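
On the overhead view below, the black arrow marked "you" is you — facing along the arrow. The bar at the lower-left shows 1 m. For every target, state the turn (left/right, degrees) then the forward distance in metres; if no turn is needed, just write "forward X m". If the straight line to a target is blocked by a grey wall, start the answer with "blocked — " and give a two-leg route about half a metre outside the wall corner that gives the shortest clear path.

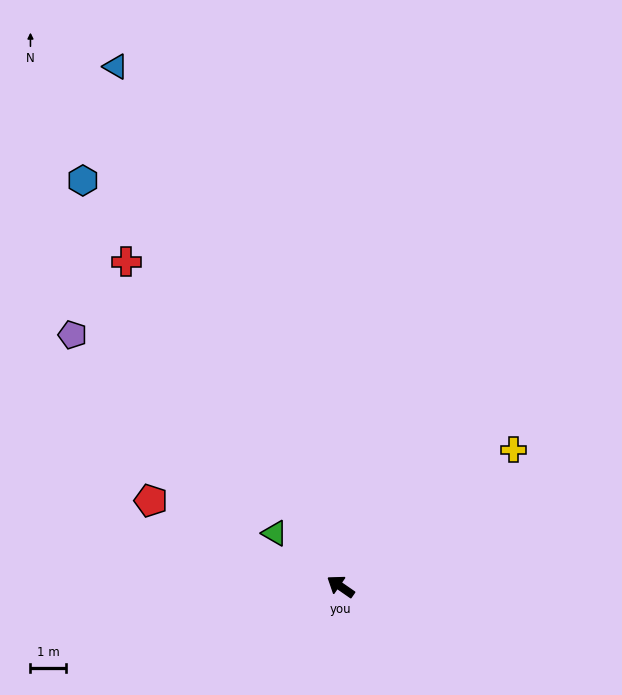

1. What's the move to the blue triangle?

turn right 32°, forward 16.1 m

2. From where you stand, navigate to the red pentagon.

turn left 10°, forward 5.9 m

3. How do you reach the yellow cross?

turn right 107°, forward 6.3 m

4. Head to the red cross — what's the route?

turn right 22°, forward 11.1 m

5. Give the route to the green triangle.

turn right 4°, forward 2.4 m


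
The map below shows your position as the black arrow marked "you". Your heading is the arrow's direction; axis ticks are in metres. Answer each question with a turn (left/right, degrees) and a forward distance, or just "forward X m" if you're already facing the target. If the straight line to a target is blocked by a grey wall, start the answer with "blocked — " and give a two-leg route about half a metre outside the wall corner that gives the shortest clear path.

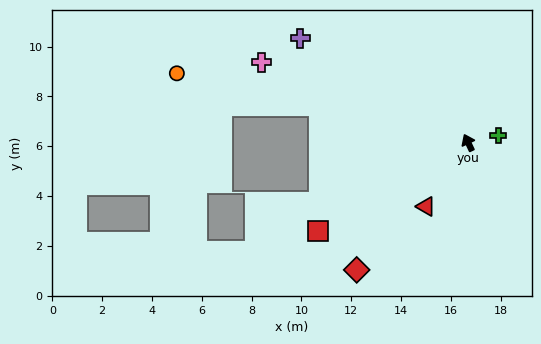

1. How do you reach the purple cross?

turn left 33°, forward 7.9 m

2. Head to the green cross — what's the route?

turn right 102°, forward 1.2 m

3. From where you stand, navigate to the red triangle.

turn left 121°, forward 3.1 m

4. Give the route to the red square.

turn left 95°, forward 7.0 m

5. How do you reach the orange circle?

turn left 51°, forward 12.0 m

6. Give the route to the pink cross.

turn left 44°, forward 8.9 m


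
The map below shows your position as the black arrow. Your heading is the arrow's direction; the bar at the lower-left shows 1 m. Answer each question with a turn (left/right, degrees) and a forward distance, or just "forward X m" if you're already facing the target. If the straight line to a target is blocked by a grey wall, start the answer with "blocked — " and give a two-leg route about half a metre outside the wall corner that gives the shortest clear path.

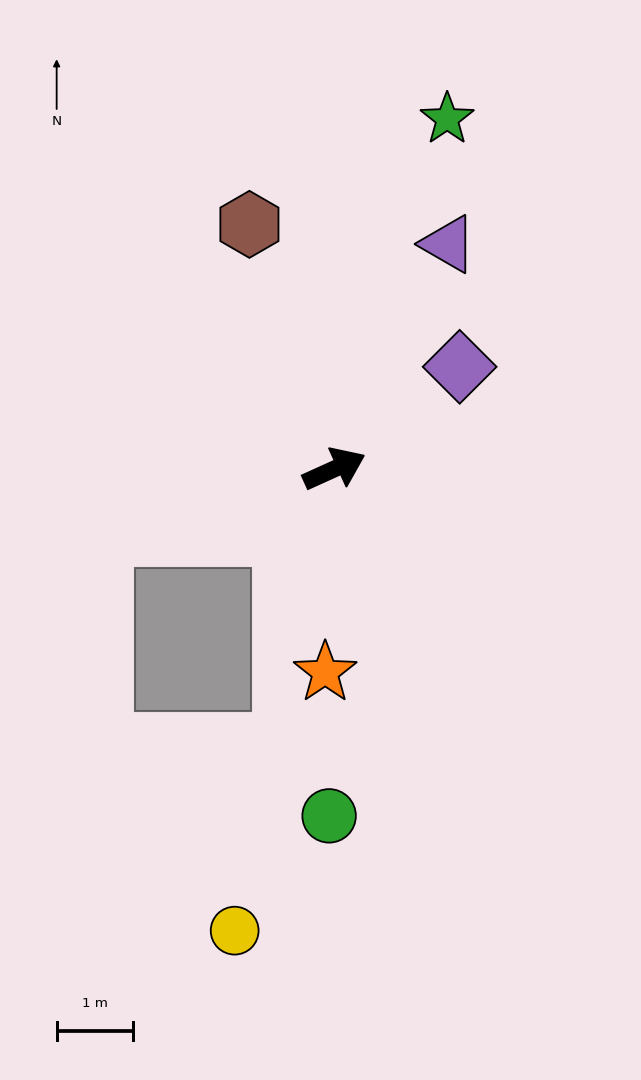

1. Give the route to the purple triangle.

turn left 39°, forward 3.3 m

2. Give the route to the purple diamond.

turn left 15°, forward 2.1 m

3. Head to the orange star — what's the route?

turn right 117°, forward 2.7 m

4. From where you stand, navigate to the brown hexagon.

turn left 85°, forward 3.4 m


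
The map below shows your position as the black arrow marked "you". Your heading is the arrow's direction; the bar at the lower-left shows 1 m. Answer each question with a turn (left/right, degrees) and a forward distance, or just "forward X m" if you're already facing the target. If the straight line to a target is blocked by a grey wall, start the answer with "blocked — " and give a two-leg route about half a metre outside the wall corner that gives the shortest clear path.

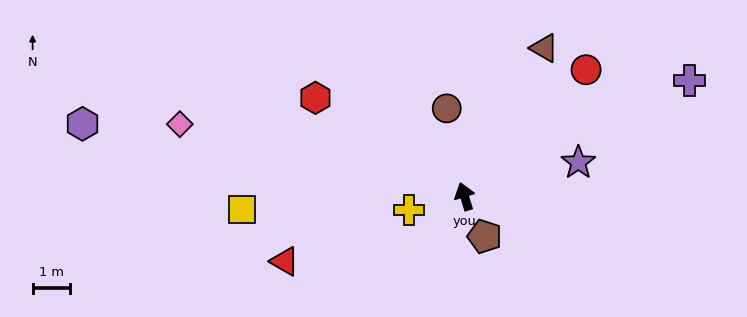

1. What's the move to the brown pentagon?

turn right 171°, forward 1.2 m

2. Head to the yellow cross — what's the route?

turn left 87°, forward 1.5 m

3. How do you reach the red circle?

turn right 61°, forward 4.7 m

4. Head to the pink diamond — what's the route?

turn left 59°, forward 7.9 m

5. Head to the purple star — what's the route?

turn right 91°, forward 3.2 m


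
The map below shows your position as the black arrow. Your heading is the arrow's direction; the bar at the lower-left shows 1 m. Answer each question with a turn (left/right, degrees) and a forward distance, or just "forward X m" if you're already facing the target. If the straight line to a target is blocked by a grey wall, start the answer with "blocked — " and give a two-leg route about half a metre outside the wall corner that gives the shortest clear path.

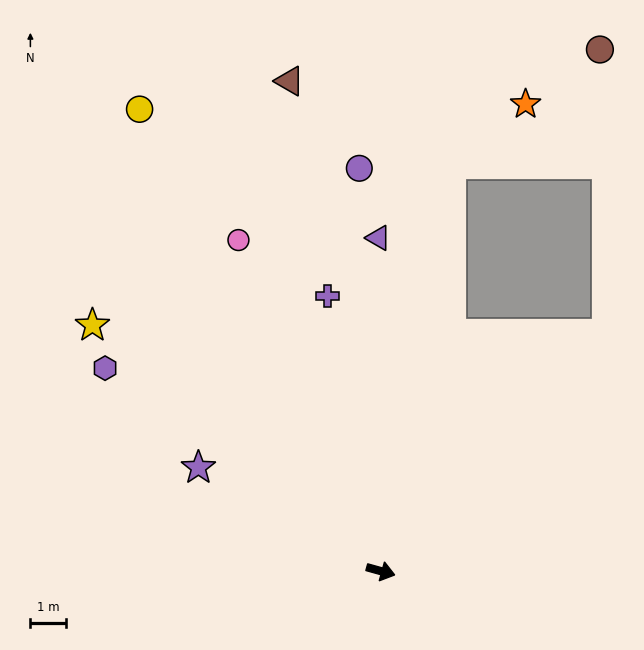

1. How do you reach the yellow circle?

turn left 133°, forward 14.8 m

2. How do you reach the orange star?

blocked — turn left 96°, forward 11.7 m, then turn right 42°, forward 2.7 m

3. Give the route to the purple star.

turn left 166°, forward 6.0 m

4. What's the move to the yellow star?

turn left 155°, forward 10.8 m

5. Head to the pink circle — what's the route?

turn left 129°, forward 10.3 m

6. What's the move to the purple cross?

turn left 117°, forward 8.0 m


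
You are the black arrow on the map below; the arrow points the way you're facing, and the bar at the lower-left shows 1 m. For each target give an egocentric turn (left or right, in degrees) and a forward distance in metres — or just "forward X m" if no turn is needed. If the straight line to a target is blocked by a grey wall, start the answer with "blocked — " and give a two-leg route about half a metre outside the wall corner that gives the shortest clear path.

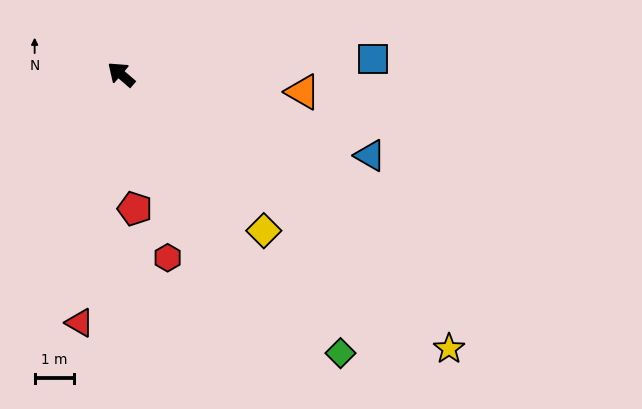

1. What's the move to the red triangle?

turn left 121°, forward 6.4 m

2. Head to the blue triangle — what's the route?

turn right 157°, forward 6.6 m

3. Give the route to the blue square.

turn right 136°, forward 6.4 m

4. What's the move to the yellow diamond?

turn left 173°, forward 5.3 m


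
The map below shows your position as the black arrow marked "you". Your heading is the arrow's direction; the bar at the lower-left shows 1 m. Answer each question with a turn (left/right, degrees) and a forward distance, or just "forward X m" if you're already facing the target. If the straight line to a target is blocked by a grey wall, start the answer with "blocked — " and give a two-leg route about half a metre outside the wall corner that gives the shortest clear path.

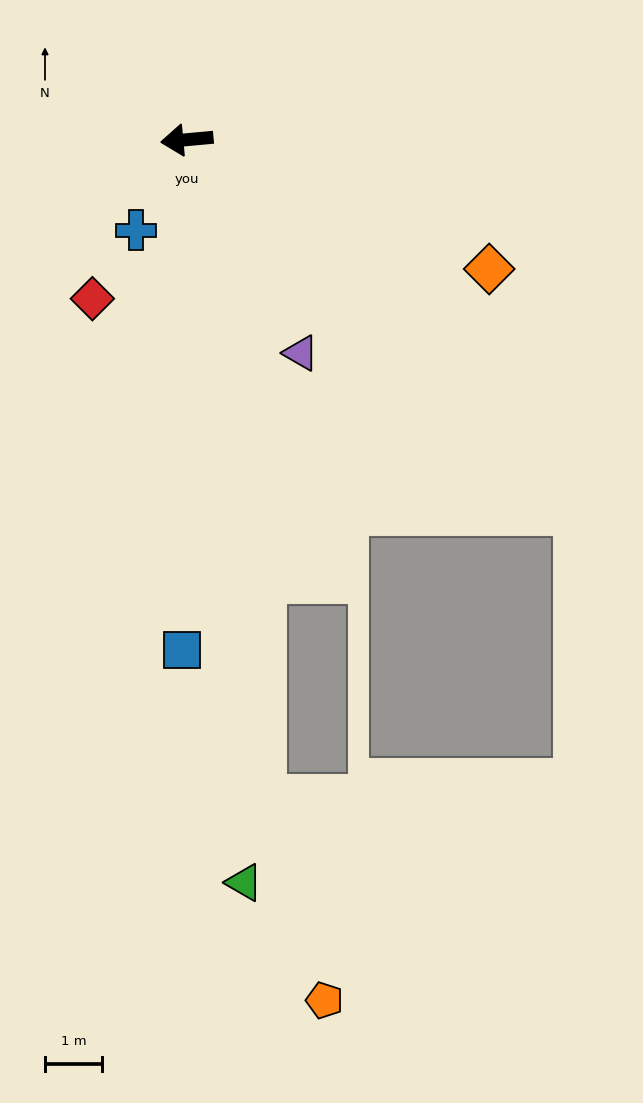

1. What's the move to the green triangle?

turn left 89°, forward 13.0 m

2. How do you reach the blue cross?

turn left 55°, forward 1.8 m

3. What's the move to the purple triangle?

turn left 113°, forward 4.2 m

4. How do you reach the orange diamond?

turn left 152°, forward 5.7 m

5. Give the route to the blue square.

turn left 84°, forward 8.9 m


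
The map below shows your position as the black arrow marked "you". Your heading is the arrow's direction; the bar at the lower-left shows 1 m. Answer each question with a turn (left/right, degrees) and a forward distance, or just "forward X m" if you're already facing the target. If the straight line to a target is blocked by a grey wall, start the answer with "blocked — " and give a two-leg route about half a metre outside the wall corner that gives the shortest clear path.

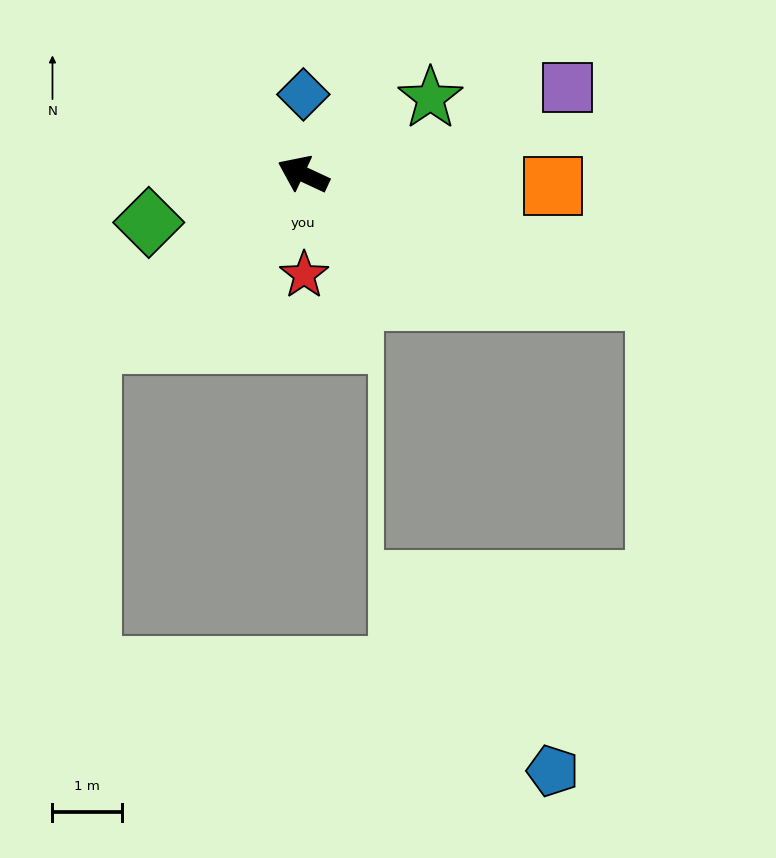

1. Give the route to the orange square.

turn right 158°, forward 3.6 m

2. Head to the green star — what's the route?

turn right 124°, forward 2.1 m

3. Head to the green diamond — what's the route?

turn left 42°, forward 2.3 m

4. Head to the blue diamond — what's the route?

turn right 65°, forward 1.1 m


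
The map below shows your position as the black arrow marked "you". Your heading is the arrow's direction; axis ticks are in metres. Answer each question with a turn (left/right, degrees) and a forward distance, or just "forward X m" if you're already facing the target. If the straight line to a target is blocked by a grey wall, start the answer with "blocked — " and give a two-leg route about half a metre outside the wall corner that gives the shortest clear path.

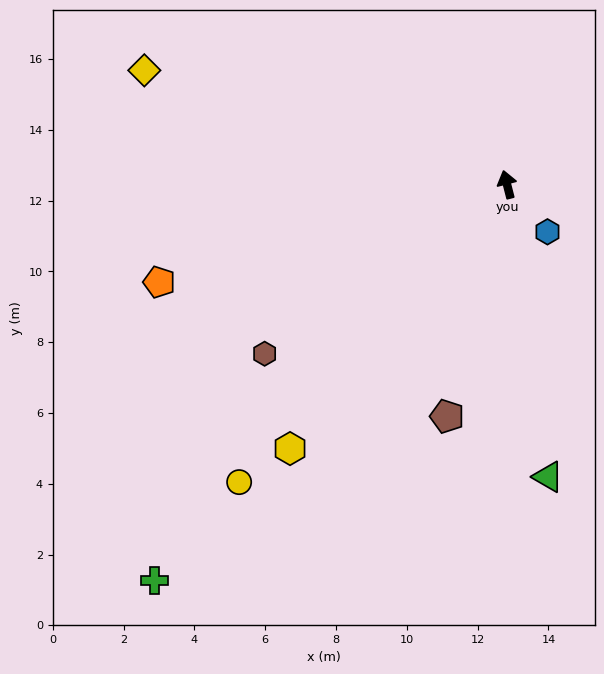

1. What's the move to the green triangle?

turn left 174°, forward 8.3 m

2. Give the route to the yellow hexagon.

turn left 126°, forward 9.7 m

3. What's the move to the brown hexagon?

turn left 111°, forward 8.4 m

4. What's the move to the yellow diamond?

turn left 58°, forward 10.7 m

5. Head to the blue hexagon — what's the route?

turn right 154°, forward 1.8 m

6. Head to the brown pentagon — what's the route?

turn left 151°, forward 6.8 m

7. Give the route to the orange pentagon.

turn left 91°, forward 10.2 m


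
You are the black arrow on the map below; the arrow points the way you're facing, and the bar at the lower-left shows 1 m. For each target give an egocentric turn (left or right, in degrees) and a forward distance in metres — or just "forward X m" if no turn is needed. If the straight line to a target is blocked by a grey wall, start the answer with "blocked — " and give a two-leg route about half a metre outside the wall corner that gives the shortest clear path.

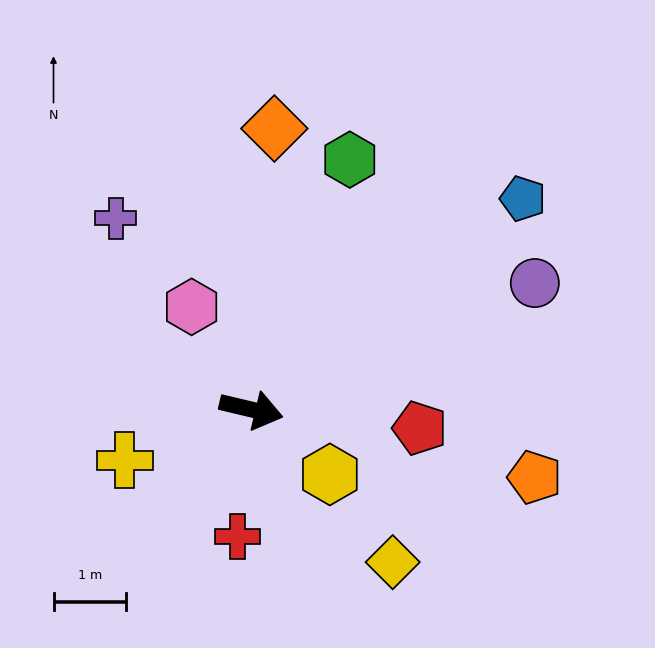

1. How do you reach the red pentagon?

turn left 7°, forward 2.3 m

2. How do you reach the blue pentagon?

turn left 51°, forward 4.8 m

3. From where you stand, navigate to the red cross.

turn right 83°, forward 1.8 m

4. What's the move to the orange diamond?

turn left 99°, forward 3.9 m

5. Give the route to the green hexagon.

turn left 82°, forward 3.7 m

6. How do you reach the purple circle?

turn left 37°, forward 4.3 m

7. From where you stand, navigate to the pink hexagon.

turn left 134°, forward 1.6 m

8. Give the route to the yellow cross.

turn right 145°, forward 1.9 m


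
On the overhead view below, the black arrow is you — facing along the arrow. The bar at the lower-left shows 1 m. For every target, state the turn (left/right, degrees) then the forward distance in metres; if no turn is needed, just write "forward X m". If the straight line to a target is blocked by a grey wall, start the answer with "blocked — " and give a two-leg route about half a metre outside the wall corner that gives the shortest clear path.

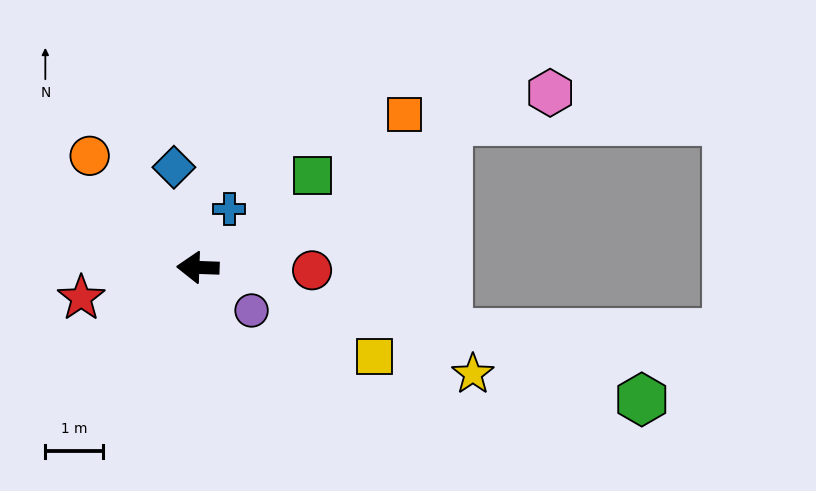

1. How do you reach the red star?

turn left 17°, forward 2.1 m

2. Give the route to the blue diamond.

turn right 74°, forward 1.8 m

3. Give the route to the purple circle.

turn left 143°, forward 1.2 m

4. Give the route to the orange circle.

turn right 44°, forward 2.7 m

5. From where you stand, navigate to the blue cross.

turn right 116°, forward 1.2 m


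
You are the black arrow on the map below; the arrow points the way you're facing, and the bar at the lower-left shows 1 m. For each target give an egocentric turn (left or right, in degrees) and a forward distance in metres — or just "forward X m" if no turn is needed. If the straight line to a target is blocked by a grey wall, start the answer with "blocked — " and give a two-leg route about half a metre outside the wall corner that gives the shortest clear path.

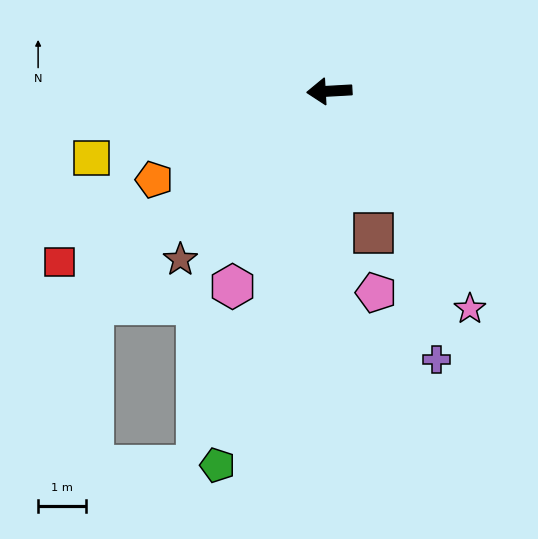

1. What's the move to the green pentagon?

turn left 70°, forward 8.1 m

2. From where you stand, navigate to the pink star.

turn left 120°, forward 5.4 m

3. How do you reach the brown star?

turn left 45°, forward 4.7 m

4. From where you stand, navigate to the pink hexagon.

turn left 60°, forward 4.5 m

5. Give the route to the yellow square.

turn left 12°, forward 5.1 m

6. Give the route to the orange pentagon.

turn left 24°, forward 4.1 m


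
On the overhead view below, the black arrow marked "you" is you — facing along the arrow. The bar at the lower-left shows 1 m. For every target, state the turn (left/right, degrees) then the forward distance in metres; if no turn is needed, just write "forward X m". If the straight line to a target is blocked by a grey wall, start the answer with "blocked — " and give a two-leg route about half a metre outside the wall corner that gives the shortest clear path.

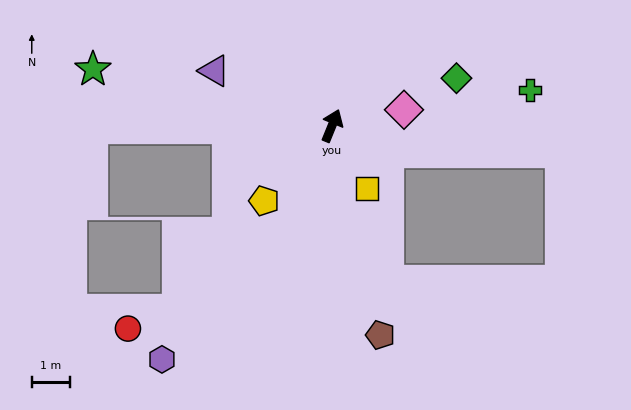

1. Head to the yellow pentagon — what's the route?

turn left 160°, forward 2.6 m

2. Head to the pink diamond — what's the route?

turn right 55°, forward 1.9 m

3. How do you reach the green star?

turn left 99°, forward 6.4 m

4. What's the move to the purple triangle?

turn left 87°, forward 3.4 m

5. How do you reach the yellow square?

turn right 129°, forward 1.9 m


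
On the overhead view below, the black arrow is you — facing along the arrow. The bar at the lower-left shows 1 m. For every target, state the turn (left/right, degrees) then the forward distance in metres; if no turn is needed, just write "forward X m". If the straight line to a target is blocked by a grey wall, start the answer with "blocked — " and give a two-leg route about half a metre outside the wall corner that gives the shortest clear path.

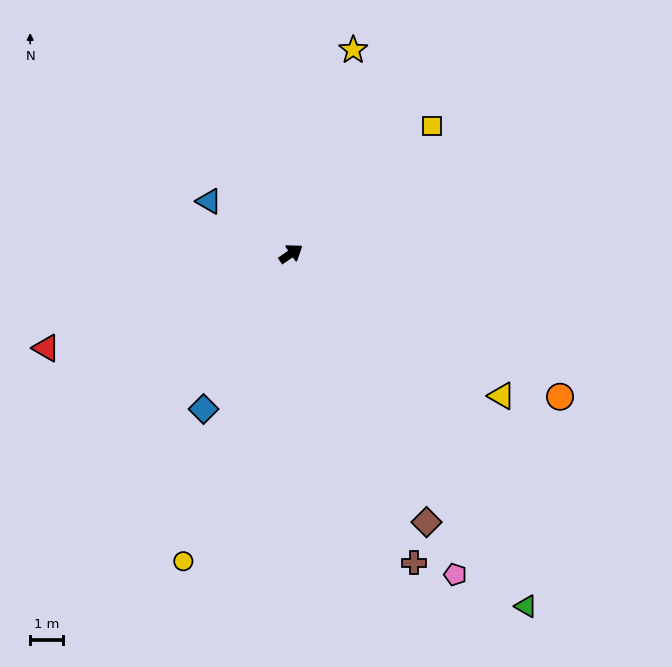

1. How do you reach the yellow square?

turn left 8°, forward 5.8 m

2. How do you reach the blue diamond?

turn right 154°, forward 5.4 m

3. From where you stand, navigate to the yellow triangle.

turn right 69°, forward 7.8 m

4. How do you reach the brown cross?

turn right 103°, forward 10.1 m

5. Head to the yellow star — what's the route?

turn left 38°, forward 6.5 m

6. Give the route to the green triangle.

turn right 91°, forward 12.9 m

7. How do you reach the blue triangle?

turn left 113°, forward 3.0 m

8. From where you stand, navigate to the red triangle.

turn left 166°, forward 8.0 m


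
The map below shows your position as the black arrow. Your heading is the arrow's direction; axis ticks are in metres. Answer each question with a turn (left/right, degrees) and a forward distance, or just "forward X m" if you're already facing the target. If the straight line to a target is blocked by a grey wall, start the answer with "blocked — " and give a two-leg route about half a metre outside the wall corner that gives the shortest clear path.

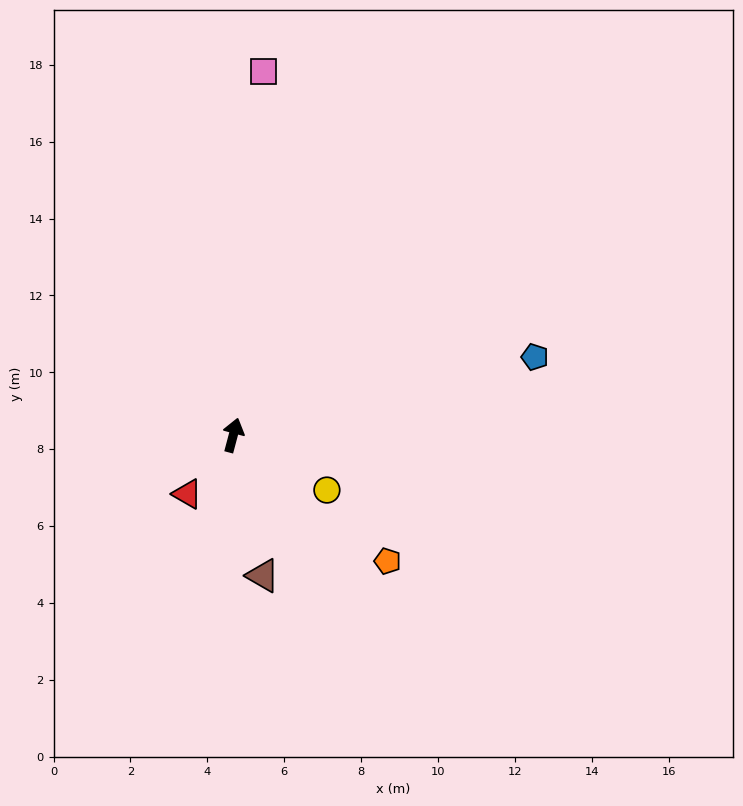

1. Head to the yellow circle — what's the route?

turn right 105°, forward 2.8 m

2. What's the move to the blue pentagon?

turn right 61°, forward 8.1 m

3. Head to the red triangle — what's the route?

turn left 157°, forward 1.9 m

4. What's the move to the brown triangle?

turn right 153°, forward 3.7 m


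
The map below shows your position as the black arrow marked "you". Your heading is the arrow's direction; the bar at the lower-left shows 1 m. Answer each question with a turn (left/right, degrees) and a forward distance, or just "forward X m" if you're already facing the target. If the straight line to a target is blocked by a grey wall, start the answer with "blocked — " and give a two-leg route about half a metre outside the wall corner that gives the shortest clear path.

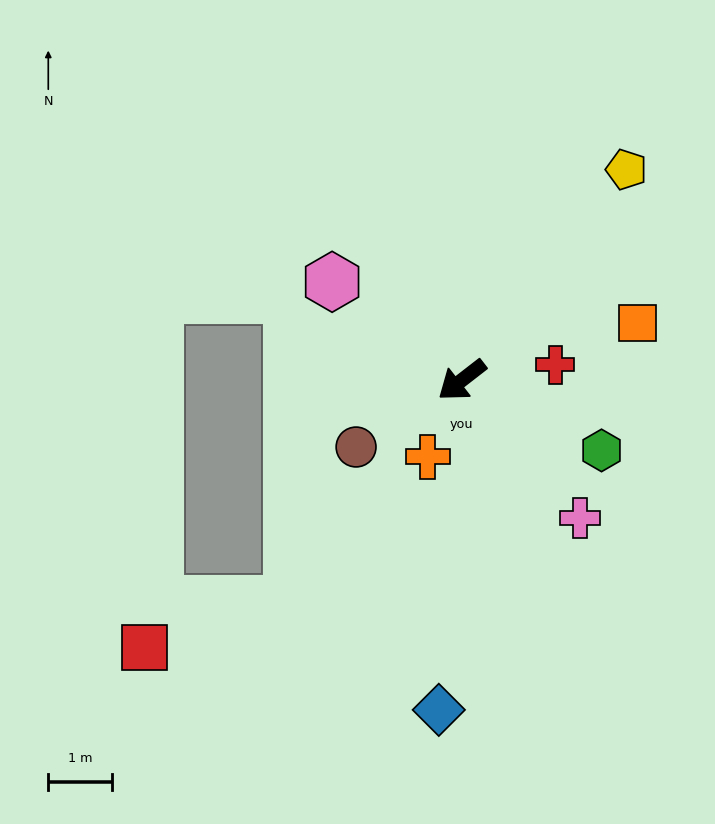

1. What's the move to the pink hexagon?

turn right 75°, forward 2.6 m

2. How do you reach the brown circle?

turn right 6°, forward 2.0 m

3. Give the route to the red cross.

turn left 152°, forward 1.5 m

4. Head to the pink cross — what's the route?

turn left 93°, forward 2.9 m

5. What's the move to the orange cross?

turn left 28°, forward 1.3 m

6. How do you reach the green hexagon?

turn left 116°, forward 2.5 m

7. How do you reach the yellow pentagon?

turn right 166°, forward 4.2 m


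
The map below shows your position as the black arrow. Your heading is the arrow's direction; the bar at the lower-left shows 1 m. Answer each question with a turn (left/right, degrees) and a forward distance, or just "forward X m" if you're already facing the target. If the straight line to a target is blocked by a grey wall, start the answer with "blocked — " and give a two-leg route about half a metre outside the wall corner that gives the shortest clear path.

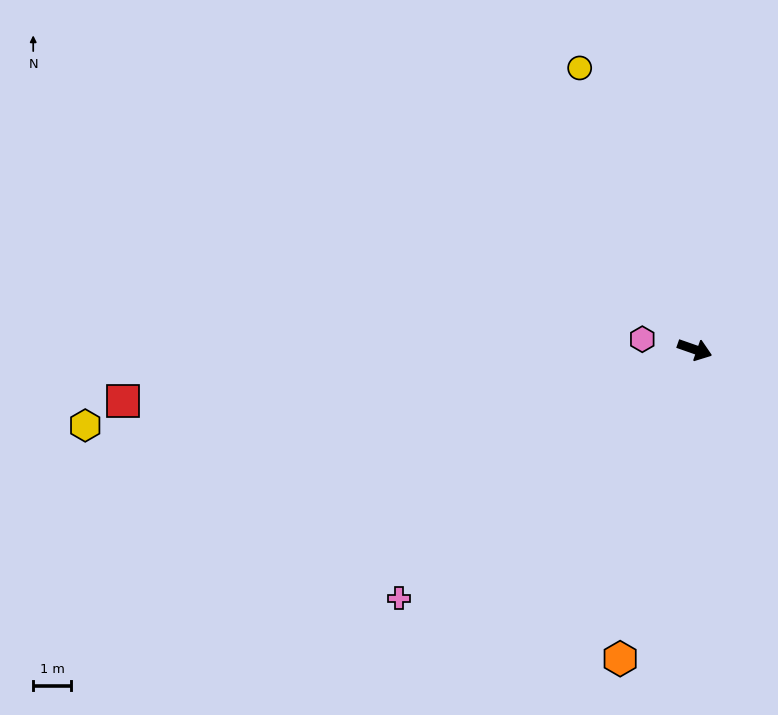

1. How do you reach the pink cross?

turn right 121°, forward 10.1 m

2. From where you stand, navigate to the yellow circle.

turn left 132°, forward 8.0 m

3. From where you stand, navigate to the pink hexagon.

turn right 172°, forward 1.4 m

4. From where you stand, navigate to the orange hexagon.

turn right 84°, forward 8.3 m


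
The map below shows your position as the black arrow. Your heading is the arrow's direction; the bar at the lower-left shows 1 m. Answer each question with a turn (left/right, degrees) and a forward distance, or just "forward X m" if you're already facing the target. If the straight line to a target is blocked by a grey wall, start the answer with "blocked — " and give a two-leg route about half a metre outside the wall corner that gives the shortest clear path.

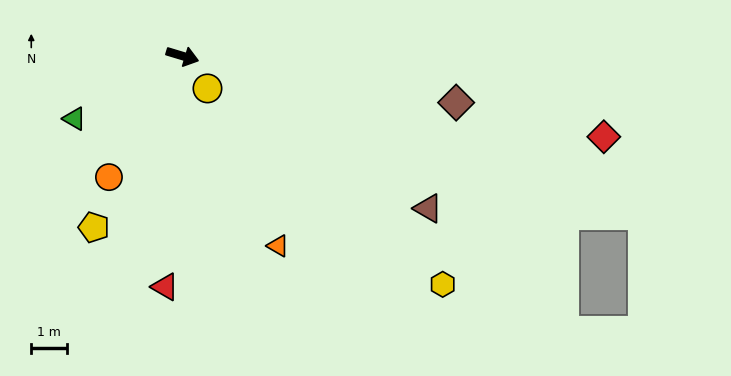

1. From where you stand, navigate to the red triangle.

turn right 78°, forward 6.5 m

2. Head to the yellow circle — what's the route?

turn right 36°, forward 1.1 m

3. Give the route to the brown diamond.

turn left 7°, forward 7.8 m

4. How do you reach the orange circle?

turn right 104°, forward 4.0 m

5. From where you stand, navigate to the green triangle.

turn right 133°, forward 3.5 m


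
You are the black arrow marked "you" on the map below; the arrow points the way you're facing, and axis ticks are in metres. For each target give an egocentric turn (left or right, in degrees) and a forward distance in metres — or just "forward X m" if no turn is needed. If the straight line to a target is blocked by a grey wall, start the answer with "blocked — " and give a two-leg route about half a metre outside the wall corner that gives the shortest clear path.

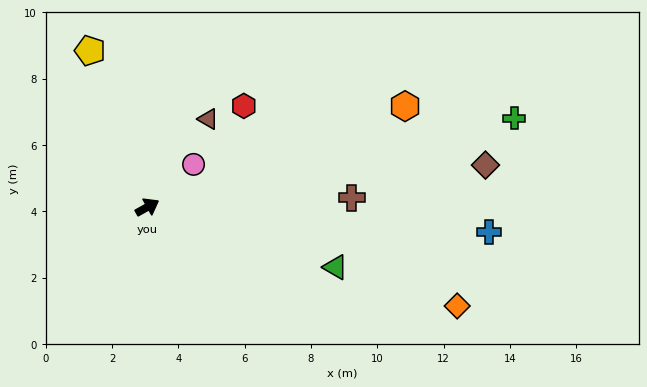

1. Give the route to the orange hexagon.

turn right 8°, forward 8.3 m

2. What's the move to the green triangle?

turn right 47°, forward 6.0 m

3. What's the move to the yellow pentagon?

turn left 81°, forward 5.0 m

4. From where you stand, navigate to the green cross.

turn right 16°, forward 11.4 m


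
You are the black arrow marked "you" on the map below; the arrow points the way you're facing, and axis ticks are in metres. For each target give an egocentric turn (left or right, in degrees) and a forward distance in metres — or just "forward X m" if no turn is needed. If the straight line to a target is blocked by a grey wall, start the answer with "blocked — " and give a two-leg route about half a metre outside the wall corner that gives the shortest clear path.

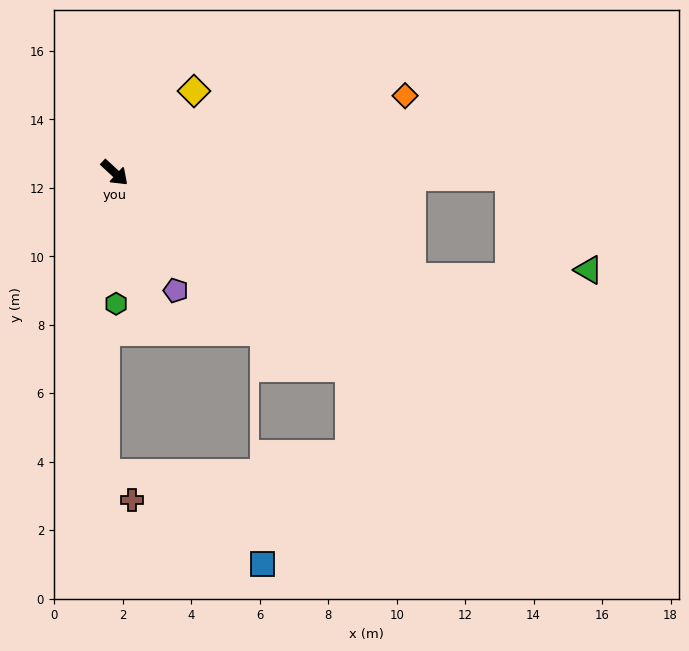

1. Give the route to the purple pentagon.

turn right 20°, forward 3.9 m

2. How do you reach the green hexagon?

turn right 47°, forward 3.8 m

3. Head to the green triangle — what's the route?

blocked — turn left 42°, forward 11.5 m, then turn right 49°, forward 3.6 m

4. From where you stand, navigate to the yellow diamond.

turn left 89°, forward 3.3 m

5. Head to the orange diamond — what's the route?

turn left 58°, forward 8.8 m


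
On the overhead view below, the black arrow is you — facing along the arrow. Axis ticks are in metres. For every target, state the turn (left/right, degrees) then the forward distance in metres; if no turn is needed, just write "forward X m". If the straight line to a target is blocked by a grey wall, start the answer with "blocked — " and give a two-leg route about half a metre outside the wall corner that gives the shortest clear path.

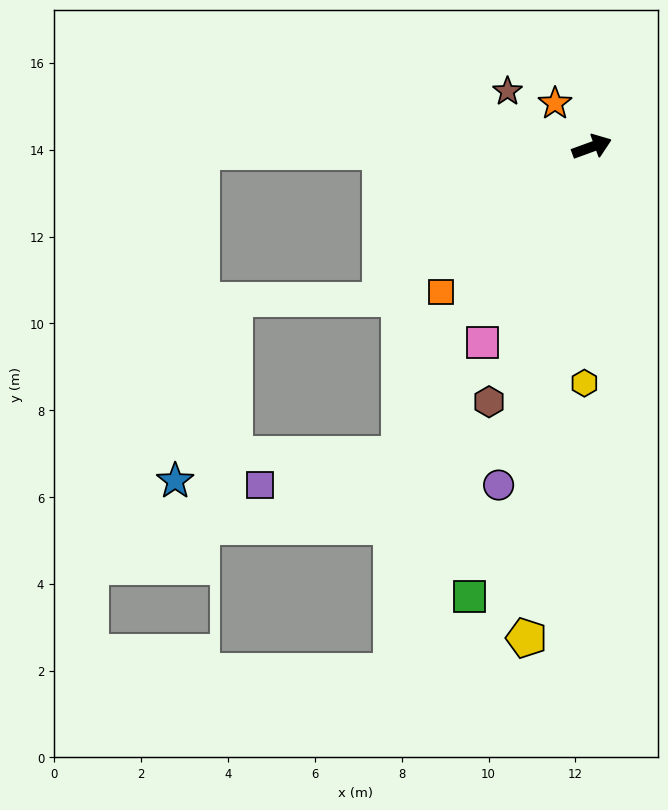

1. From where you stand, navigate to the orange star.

turn left 110°, forward 1.3 m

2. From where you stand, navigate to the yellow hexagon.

turn right 112°, forward 5.4 m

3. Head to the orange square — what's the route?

turn right 156°, forward 4.8 m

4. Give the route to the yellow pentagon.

turn right 118°, forward 11.4 m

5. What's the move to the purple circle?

turn right 125°, forward 8.1 m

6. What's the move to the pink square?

turn right 139°, forward 5.2 m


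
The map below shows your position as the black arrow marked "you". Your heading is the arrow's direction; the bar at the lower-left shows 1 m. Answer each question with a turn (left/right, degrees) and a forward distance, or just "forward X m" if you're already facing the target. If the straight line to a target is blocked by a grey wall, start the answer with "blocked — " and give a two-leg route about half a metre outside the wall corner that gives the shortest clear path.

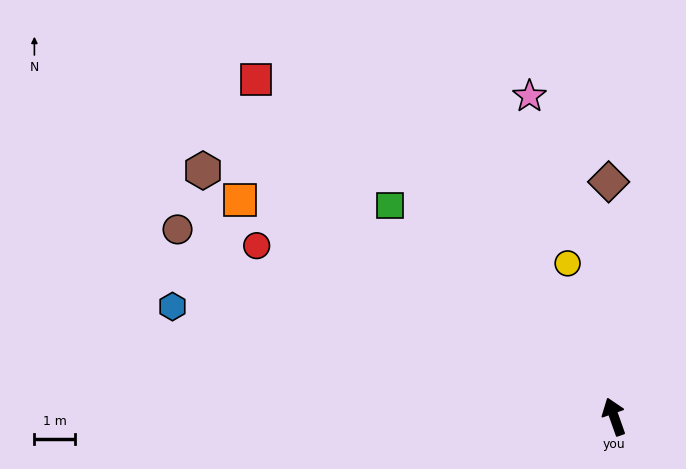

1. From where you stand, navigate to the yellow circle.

turn right 3°, forward 3.9 m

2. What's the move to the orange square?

turn left 40°, forward 10.6 m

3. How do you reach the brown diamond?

turn right 18°, forward 5.8 m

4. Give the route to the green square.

turn left 27°, forward 7.6 m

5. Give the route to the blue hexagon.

turn left 57°, forward 11.2 m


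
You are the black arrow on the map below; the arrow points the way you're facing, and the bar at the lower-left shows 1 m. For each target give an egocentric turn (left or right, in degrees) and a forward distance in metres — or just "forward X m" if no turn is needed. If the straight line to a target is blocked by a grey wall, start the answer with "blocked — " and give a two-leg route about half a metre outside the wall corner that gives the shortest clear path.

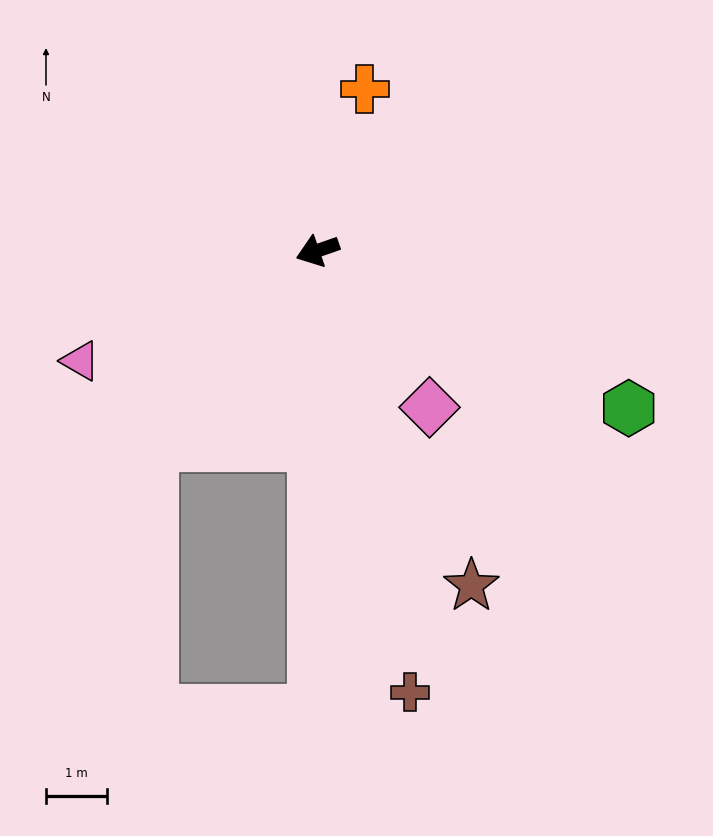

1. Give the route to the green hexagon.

turn left 134°, forward 5.7 m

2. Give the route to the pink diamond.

turn left 106°, forward 3.2 m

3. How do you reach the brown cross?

turn left 83°, forward 7.4 m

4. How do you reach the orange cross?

turn right 125°, forward 2.8 m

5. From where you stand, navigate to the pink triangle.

turn left 6°, forward 4.3 m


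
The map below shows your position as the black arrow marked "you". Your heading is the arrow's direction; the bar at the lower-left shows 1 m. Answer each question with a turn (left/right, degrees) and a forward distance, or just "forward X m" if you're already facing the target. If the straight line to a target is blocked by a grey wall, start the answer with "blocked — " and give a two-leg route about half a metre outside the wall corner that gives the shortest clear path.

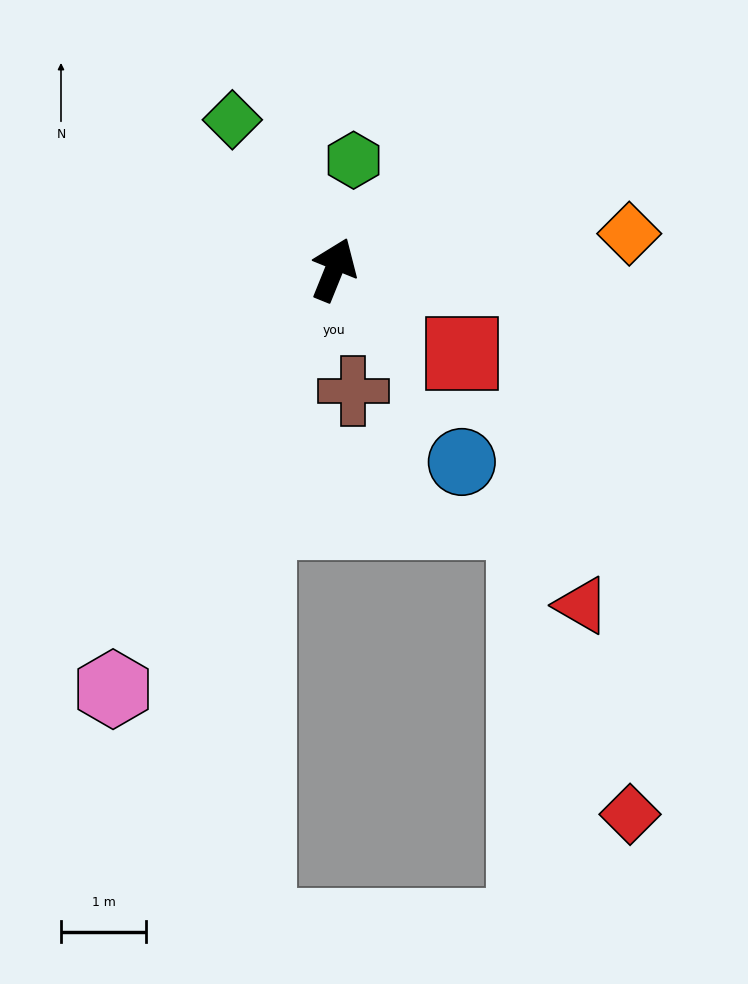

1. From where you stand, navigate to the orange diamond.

turn right 61°, forward 3.5 m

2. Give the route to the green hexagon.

turn left 12°, forward 1.3 m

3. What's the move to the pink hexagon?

turn left 174°, forward 5.6 m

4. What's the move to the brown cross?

turn right 149°, forward 1.4 m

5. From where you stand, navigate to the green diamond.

turn left 56°, forward 2.1 m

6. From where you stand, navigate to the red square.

turn right 101°, forward 1.8 m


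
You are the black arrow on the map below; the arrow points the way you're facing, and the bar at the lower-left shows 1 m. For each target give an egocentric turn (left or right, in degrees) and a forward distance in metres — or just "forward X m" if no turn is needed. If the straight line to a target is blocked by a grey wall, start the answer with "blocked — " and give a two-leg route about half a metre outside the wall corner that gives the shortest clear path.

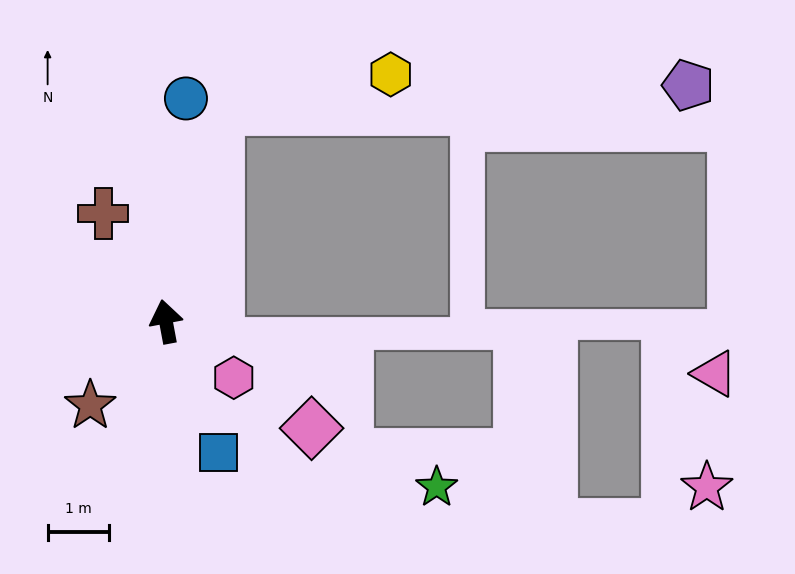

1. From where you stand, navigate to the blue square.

turn right 169°, forward 2.3 m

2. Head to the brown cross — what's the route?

turn left 20°, forward 2.0 m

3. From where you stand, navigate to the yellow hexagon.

blocked — turn right 25°, forward 3.6 m, then turn right 64°, forward 2.9 m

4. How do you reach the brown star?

turn left 127°, forward 1.9 m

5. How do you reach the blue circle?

turn right 16°, forward 3.7 m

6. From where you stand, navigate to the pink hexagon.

turn right 140°, forward 1.4 m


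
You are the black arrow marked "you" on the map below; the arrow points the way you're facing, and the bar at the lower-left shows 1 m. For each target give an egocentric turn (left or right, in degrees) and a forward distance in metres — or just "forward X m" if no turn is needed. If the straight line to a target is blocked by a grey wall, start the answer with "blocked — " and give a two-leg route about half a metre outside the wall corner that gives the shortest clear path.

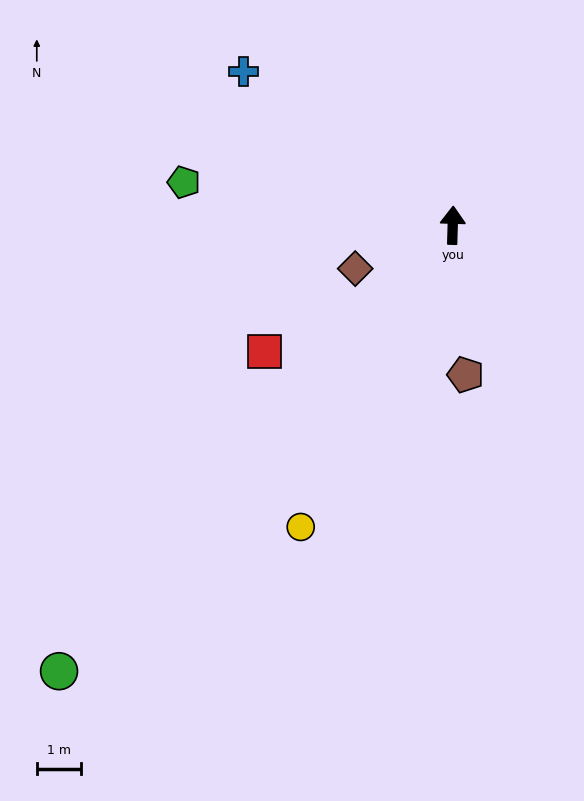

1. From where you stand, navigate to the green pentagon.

turn left 83°, forward 6.1 m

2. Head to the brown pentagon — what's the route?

turn right 173°, forward 3.4 m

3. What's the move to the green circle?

turn left 140°, forward 13.4 m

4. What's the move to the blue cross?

turn left 55°, forward 5.8 m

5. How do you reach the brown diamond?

turn left 116°, forward 2.4 m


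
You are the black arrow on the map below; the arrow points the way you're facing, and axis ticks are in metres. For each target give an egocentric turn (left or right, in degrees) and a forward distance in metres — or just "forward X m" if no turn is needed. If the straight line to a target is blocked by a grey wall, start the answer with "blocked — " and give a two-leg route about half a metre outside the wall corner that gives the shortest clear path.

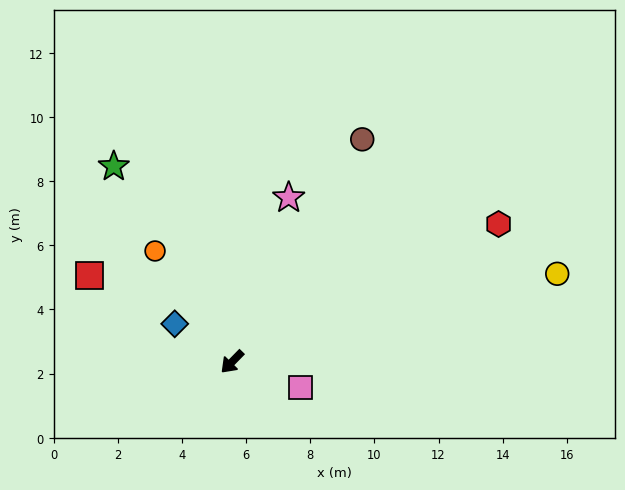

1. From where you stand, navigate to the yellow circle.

turn left 150°, forward 10.5 m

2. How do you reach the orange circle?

turn right 101°, forward 4.2 m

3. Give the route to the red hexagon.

turn left 162°, forward 9.4 m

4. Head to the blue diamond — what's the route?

turn right 79°, forward 2.1 m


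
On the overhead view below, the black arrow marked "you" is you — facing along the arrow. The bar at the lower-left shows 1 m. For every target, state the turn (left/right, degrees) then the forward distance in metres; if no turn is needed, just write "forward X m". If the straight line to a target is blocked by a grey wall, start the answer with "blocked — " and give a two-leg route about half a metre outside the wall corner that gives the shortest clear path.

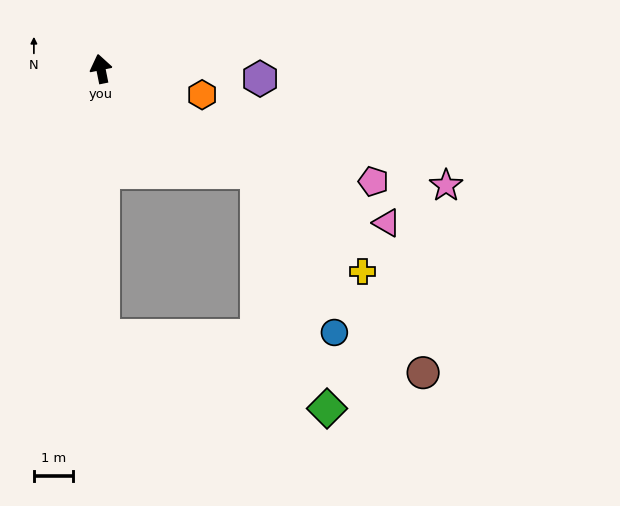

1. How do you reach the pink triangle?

turn right 130°, forward 8.3 m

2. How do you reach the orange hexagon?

turn right 116°, forward 2.7 m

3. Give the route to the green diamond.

blocked — turn right 135°, forward 4.8 m, then turn right 40°, forward 6.3 m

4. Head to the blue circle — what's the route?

blocked — turn right 135°, forward 4.8 m, then turn right 31°, forward 4.5 m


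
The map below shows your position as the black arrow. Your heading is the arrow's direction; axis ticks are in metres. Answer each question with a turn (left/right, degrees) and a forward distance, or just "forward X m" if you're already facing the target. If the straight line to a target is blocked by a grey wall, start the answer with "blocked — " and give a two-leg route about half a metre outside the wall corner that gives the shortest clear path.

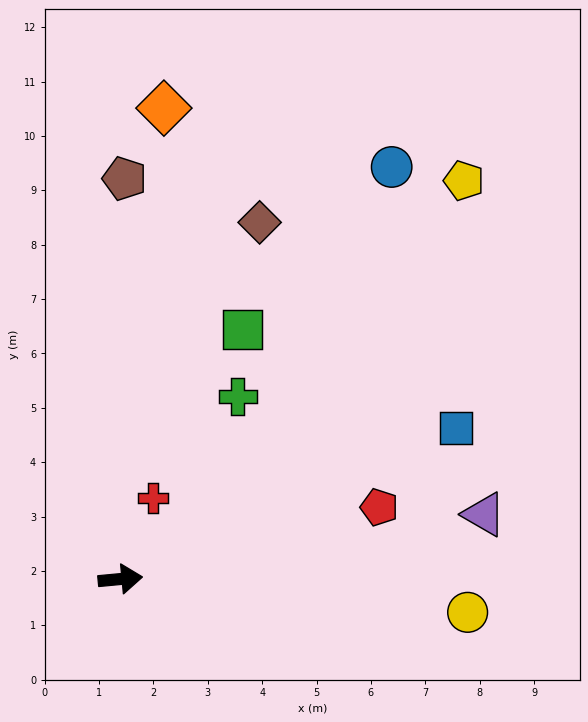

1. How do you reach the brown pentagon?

turn left 84°, forward 7.4 m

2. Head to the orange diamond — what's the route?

turn left 79°, forward 8.7 m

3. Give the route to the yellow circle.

turn right 11°, forward 6.4 m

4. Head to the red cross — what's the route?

turn left 62°, forward 1.6 m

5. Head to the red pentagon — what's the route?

turn left 10°, forward 4.9 m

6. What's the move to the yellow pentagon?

turn left 44°, forward 9.7 m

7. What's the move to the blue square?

turn left 19°, forward 6.8 m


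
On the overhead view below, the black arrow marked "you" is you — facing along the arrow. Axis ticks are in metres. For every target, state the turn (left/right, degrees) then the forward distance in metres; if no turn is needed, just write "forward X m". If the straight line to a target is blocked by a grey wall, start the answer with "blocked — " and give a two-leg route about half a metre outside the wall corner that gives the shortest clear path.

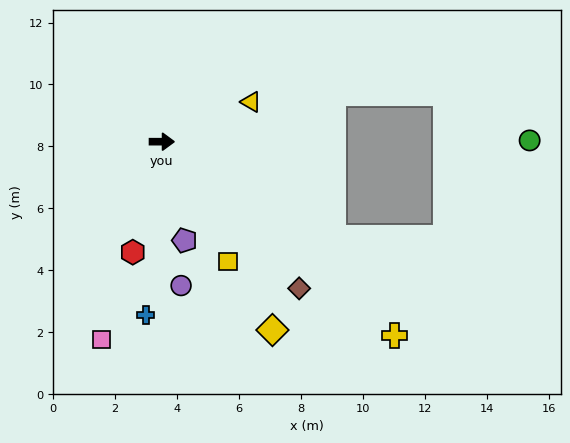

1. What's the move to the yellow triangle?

turn left 24°, forward 3.2 m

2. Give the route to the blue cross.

turn right 95°, forward 5.6 m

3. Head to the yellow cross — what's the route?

turn right 40°, forward 9.8 m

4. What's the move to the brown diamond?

turn right 47°, forward 6.5 m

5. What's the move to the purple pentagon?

turn right 77°, forward 3.3 m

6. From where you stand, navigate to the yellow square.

turn right 61°, forward 4.4 m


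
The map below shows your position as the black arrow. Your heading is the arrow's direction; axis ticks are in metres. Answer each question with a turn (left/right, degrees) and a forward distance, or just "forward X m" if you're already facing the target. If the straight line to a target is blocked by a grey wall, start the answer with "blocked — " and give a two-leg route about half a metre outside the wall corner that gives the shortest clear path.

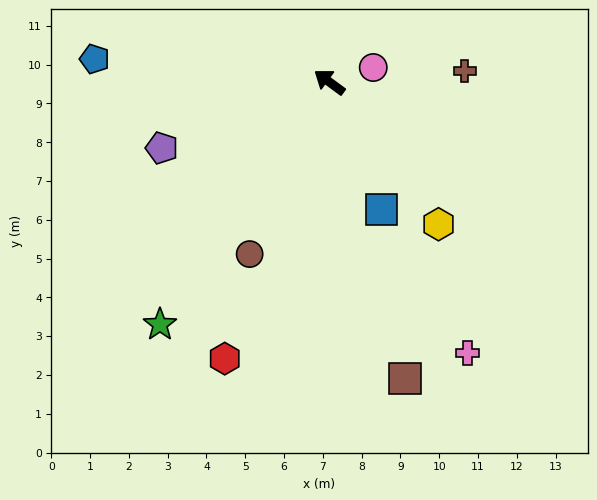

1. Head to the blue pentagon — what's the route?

turn left 31°, forward 6.1 m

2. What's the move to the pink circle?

turn right 125°, forward 1.2 m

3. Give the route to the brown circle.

turn left 101°, forward 4.9 m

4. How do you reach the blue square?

turn left 149°, forward 3.5 m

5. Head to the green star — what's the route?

turn left 91°, forward 7.6 m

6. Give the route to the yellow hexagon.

turn left 164°, forward 4.6 m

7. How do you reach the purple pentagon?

turn left 58°, forward 4.6 m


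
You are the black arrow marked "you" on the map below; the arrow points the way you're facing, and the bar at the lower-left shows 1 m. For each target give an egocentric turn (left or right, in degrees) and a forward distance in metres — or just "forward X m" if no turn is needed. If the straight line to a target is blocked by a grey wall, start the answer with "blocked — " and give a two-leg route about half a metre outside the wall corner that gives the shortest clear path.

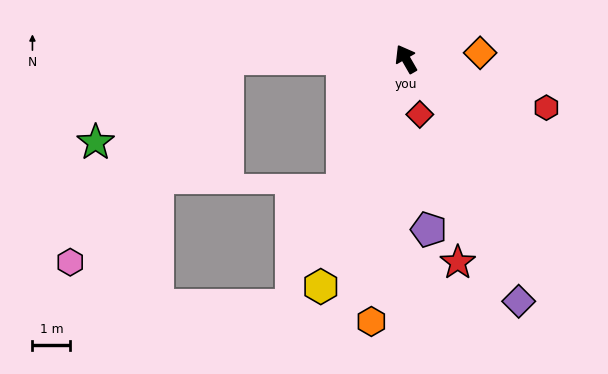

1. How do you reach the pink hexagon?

blocked — turn left 60°, forward 4.7 m, then turn left 52°, forward 6.8 m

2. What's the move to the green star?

blocked — turn left 60°, forward 4.7 m, then turn left 32°, forward 4.1 m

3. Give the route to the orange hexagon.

turn left 143°, forward 7.0 m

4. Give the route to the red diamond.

turn left 164°, forward 1.5 m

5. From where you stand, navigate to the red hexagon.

turn right 139°, forward 3.9 m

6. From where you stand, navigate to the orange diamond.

turn right 115°, forward 2.0 m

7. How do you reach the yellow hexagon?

turn left 130°, forward 6.4 m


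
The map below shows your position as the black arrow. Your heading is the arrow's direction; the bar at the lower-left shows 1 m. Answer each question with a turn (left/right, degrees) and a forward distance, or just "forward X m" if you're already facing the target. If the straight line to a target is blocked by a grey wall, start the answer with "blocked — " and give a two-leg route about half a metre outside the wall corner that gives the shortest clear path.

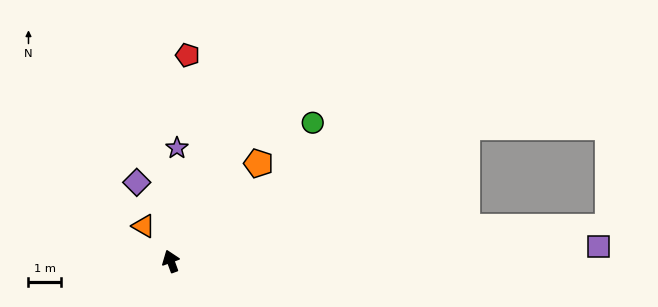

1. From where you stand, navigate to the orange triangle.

turn left 18°, forward 1.4 m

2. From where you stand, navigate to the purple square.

turn right 108°, forward 13.3 m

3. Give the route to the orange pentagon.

turn right 62°, forward 4.1 m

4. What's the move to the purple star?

turn right 23°, forward 3.5 m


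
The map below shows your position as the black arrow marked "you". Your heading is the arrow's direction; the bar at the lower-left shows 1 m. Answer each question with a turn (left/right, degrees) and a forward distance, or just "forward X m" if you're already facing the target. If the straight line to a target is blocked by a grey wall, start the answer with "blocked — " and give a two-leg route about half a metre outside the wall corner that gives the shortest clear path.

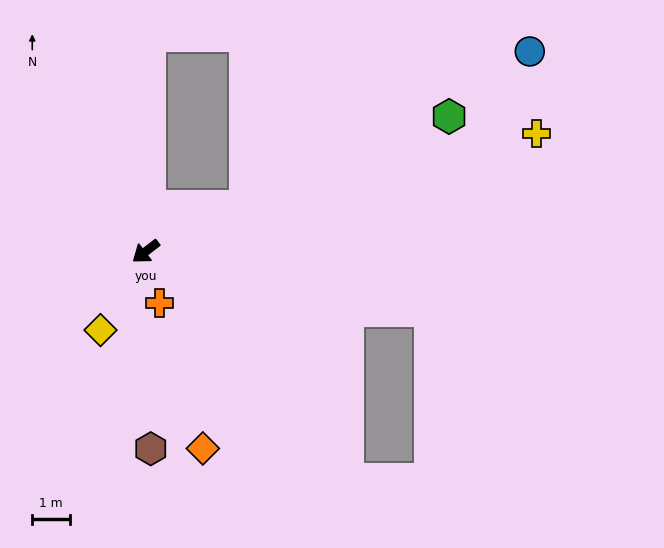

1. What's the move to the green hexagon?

turn left 166°, forward 8.9 m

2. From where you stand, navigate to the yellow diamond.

turn left 22°, forward 2.4 m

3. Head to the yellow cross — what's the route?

turn left 159°, forward 10.9 m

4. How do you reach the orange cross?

turn left 67°, forward 1.4 m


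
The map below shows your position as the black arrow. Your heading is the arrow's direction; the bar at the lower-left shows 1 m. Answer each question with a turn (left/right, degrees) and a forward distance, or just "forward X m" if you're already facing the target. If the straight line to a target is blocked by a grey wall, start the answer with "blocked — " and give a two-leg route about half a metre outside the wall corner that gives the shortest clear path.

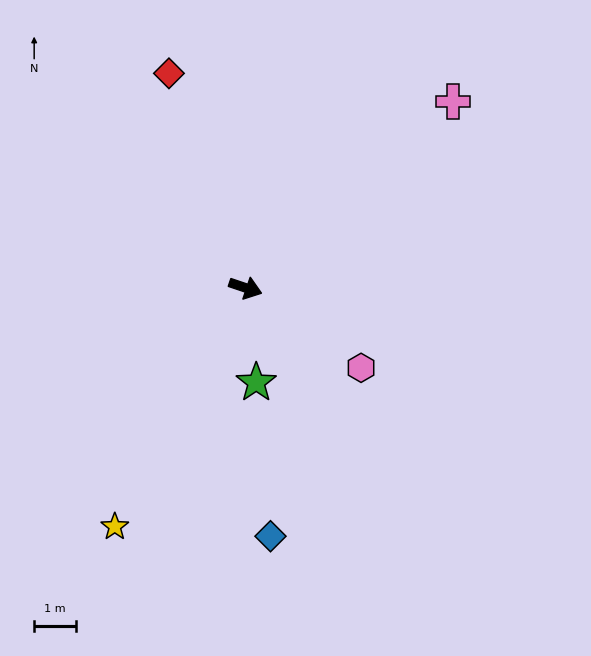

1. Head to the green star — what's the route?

turn right 65°, forward 2.3 m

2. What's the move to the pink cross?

turn left 61°, forward 6.7 m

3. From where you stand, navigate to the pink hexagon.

turn right 16°, forward 3.4 m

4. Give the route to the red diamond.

turn left 128°, forward 5.4 m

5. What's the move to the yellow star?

turn right 100°, forward 6.5 m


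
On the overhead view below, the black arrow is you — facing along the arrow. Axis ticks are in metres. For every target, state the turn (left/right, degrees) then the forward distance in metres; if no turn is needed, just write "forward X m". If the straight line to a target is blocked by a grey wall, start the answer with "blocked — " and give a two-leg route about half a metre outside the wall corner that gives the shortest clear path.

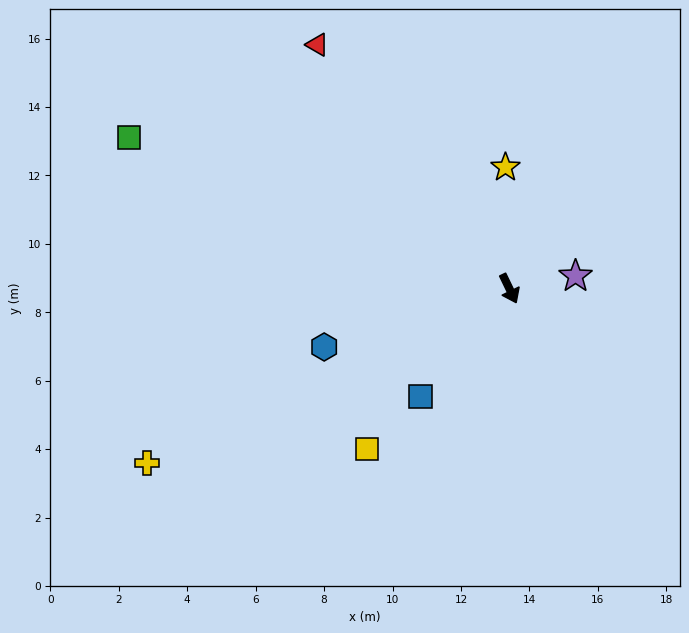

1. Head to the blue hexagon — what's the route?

turn right 98°, forward 5.7 m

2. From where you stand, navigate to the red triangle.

turn right 168°, forward 9.1 m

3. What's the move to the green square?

turn right 137°, forward 12.0 m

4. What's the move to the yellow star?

turn left 156°, forward 3.5 m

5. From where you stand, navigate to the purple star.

turn left 75°, forward 2.0 m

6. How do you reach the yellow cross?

turn right 90°, forward 11.7 m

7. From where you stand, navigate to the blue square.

turn right 65°, forward 4.1 m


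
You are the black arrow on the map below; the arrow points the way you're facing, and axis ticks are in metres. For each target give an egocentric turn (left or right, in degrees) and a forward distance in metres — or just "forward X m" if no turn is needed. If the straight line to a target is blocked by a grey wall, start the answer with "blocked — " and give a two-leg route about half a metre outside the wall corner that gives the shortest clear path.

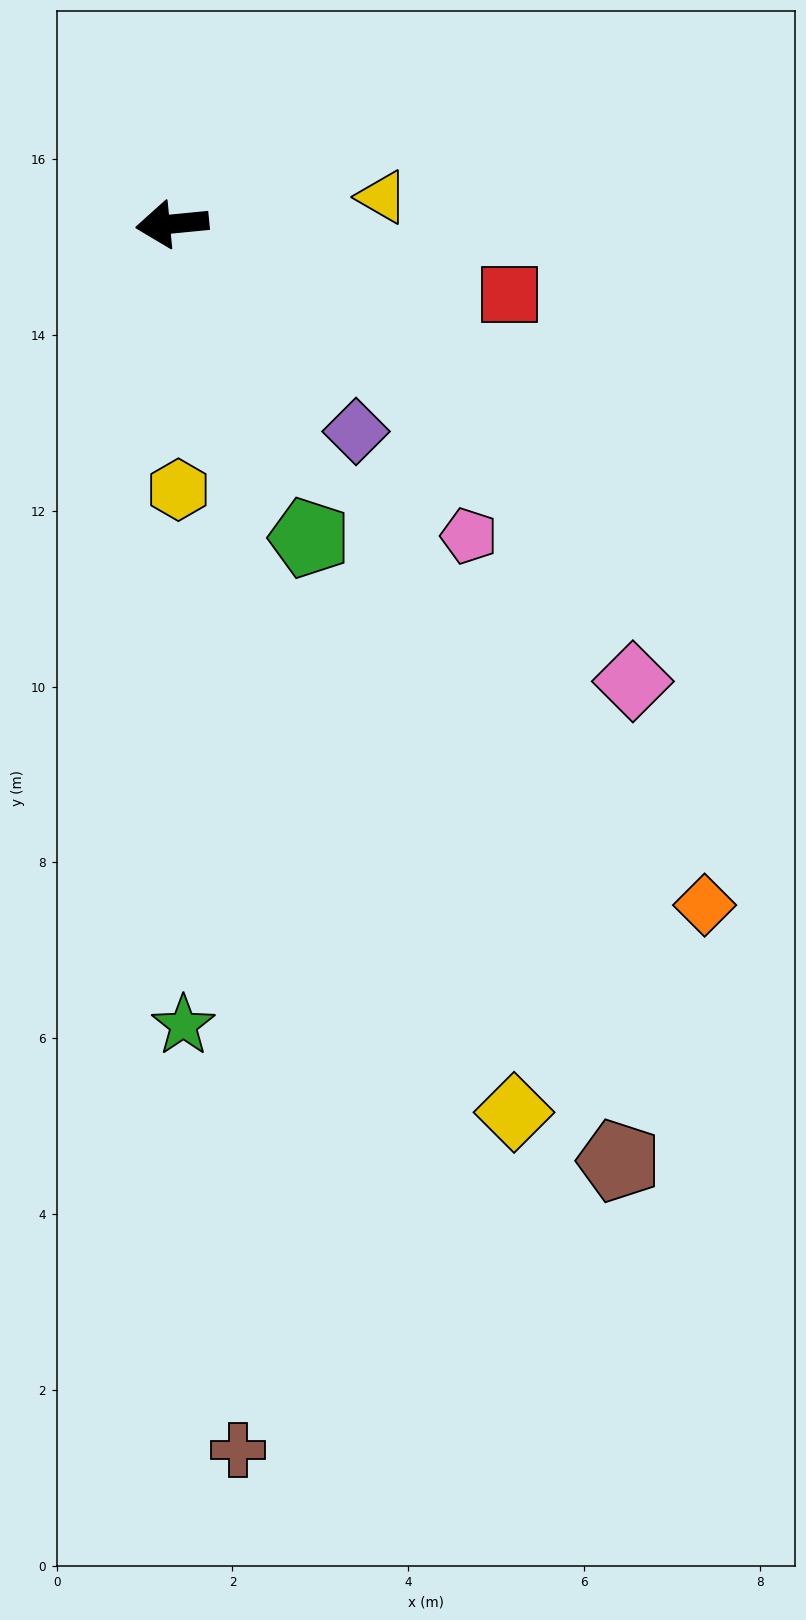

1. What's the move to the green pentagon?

turn left 108°, forward 3.9 m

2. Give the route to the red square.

turn left 163°, forward 3.9 m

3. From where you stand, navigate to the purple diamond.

turn left 126°, forward 3.2 m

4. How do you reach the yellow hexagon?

turn left 86°, forward 3.0 m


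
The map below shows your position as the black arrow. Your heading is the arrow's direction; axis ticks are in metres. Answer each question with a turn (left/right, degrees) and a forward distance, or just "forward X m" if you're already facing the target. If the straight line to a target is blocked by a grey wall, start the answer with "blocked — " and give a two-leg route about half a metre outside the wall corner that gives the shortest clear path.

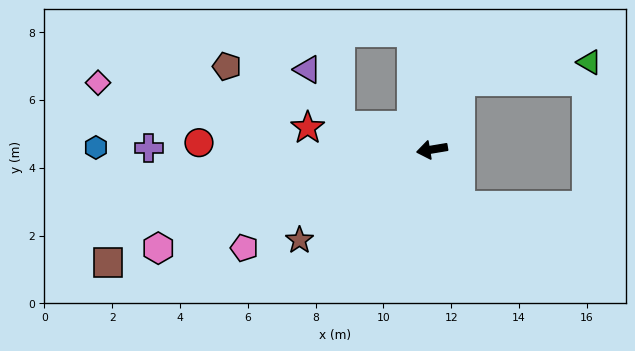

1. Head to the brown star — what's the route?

turn left 25°, forward 4.7 m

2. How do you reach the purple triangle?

blocked — turn right 24°, forward 2.8 m, then turn right 45°, forward 1.9 m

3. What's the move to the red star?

turn right 19°, forward 3.7 m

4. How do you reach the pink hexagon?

turn left 10°, forward 8.6 m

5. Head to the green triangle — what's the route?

blocked — turn right 122°, forward 2.2 m, then turn right 59°, forward 3.9 m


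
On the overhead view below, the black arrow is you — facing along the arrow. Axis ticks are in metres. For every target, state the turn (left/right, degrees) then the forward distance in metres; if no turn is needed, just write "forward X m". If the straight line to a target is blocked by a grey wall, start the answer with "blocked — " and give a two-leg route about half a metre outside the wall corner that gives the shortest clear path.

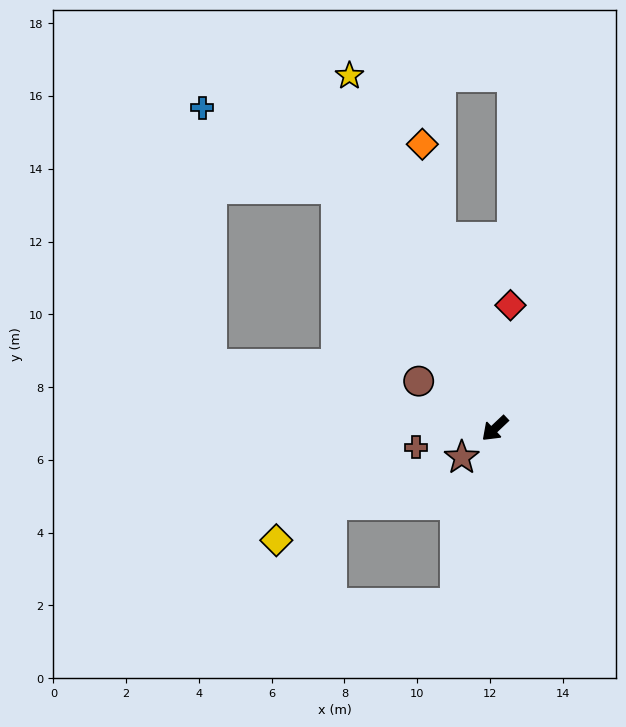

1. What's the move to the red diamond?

turn right 141°, forward 3.4 m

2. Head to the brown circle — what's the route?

turn right 75°, forward 2.5 m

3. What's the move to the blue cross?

blocked — turn right 100°, forward 7.9 m, then turn left 25°, forward 4.3 m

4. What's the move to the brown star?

turn right 2°, forward 1.2 m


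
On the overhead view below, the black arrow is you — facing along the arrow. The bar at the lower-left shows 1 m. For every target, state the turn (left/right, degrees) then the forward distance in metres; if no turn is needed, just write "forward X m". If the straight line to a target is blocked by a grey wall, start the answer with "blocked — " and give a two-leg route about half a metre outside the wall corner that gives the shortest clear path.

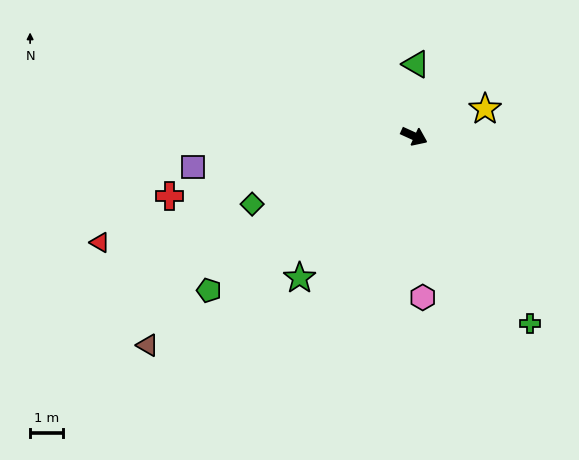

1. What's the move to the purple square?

turn right 148°, forward 6.8 m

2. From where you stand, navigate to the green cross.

turn right 34°, forward 6.7 m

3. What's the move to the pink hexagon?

turn right 63°, forward 4.9 m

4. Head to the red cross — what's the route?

turn right 142°, forward 7.7 m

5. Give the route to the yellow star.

turn left 45°, forward 2.3 m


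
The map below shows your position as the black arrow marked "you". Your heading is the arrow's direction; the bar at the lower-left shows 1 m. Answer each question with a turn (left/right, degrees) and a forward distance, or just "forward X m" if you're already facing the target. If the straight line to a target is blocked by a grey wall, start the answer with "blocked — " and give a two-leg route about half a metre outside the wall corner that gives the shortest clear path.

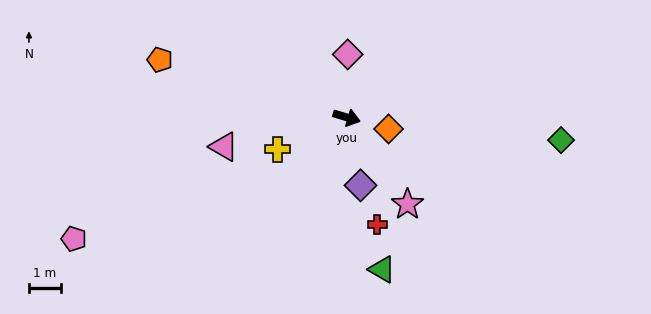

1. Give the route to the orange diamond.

forward 1.3 m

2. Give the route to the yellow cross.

turn right 139°, forward 2.4 m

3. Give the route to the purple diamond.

turn right 62°, forward 2.2 m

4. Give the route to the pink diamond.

turn left 106°, forward 1.9 m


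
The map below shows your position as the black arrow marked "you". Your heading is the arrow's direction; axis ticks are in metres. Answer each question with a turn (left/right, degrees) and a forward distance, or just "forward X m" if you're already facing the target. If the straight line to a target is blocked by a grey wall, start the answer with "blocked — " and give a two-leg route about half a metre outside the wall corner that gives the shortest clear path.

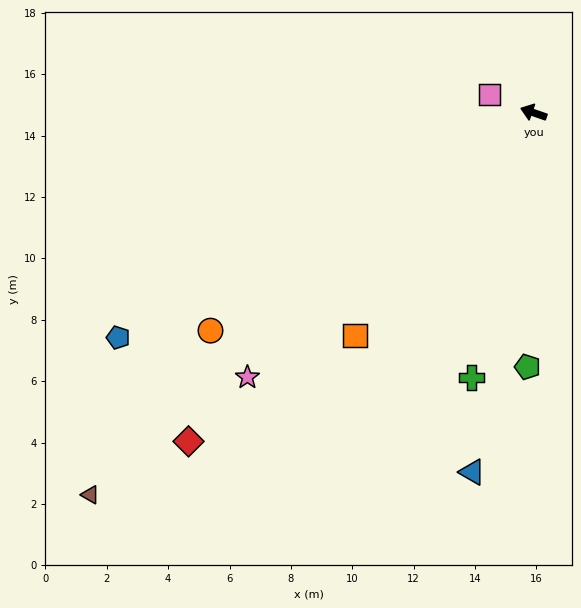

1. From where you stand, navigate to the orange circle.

turn left 53°, forward 12.7 m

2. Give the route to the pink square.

turn right 3°, forward 1.6 m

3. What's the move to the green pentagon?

turn left 108°, forward 8.3 m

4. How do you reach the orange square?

turn left 70°, forward 9.3 m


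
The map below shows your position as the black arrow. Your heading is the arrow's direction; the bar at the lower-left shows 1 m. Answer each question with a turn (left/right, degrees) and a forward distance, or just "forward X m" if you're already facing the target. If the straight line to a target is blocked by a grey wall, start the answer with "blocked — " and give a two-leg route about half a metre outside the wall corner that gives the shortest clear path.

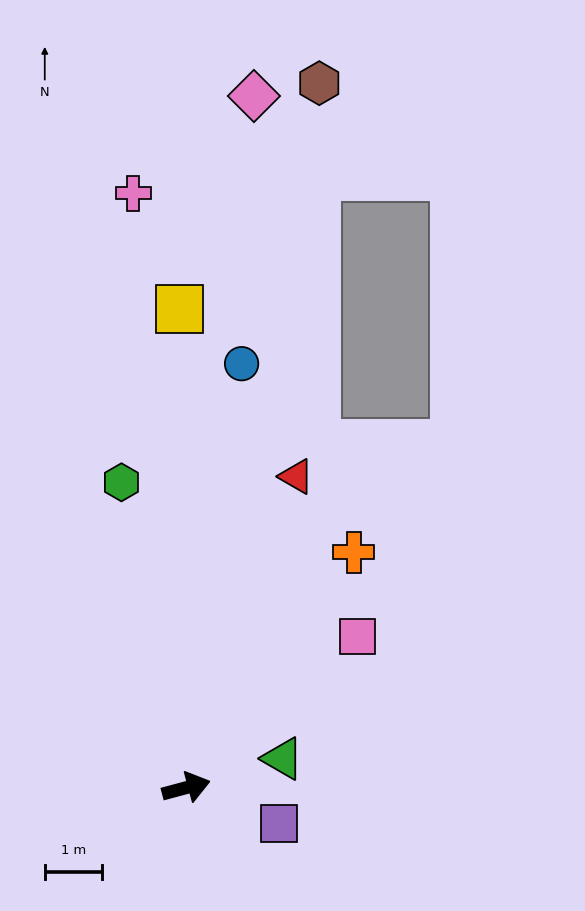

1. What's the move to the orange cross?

turn left 40°, forward 5.0 m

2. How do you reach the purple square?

turn right 36°, forward 1.7 m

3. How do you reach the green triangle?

forward 1.8 m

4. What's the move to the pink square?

turn left 26°, forward 4.0 m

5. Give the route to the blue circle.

turn left 68°, forward 7.5 m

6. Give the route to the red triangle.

turn left 55°, forward 5.8 m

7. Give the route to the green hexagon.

turn left 87°, forward 5.5 m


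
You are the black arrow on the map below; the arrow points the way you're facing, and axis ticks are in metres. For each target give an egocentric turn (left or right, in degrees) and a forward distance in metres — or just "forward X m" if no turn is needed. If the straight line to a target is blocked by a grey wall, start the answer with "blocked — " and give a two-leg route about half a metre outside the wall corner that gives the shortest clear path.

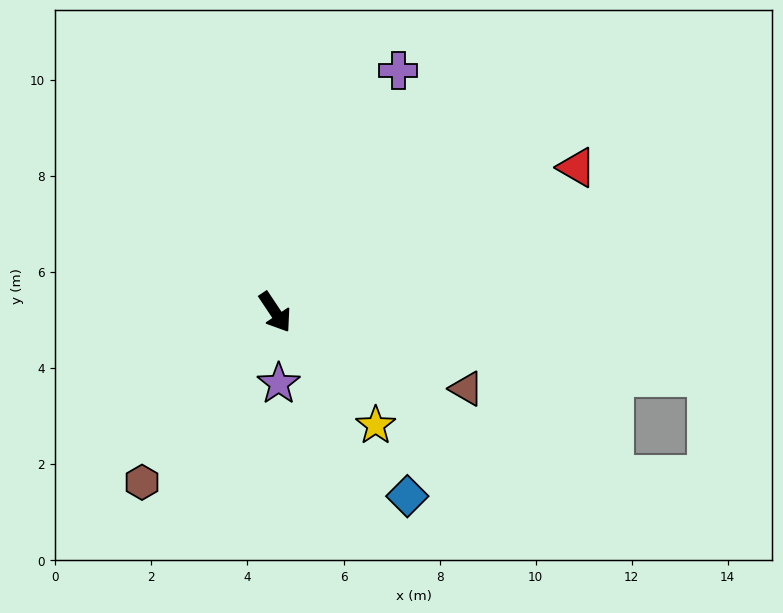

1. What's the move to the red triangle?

turn left 82°, forward 7.0 m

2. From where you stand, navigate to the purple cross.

turn left 119°, forward 5.6 m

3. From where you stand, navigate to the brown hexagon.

turn right 72°, forward 4.5 m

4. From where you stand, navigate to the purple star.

turn right 31°, forward 1.5 m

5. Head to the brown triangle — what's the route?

turn left 35°, forward 4.3 m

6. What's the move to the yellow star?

turn left 8°, forward 3.2 m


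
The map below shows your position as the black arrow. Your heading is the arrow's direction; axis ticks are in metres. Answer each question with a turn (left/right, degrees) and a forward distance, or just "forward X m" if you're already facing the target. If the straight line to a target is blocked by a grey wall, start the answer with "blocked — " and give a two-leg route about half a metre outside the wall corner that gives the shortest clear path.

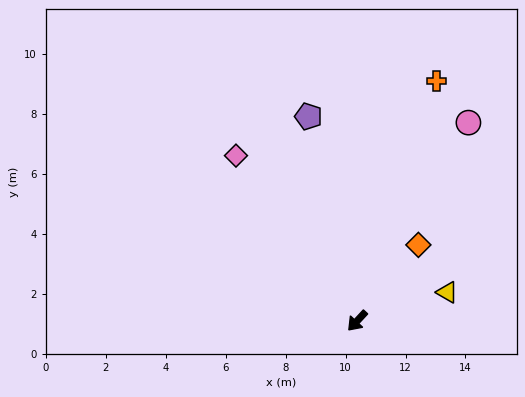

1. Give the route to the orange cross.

turn right 155°, forward 8.4 m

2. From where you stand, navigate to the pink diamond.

turn right 101°, forward 6.8 m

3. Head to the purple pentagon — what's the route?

turn right 124°, forward 7.0 m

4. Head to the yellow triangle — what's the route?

turn left 150°, forward 3.1 m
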